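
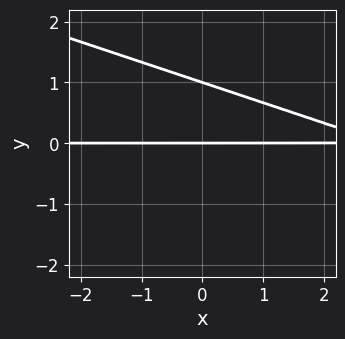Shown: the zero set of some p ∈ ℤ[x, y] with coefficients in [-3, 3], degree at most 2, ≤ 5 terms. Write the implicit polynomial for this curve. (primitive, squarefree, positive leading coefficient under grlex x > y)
First, the degree is 2 — the shape is more complex than any degree-1 curve.
Then, against the integer gridlines: the y-axis gridline crossings are at y ∈ {0, 1}; the visible x-axis segment lies entirely on the curve.
Finally, solving for integer coefficients yields p as stated.

x*y + 3*y^2 - 3*y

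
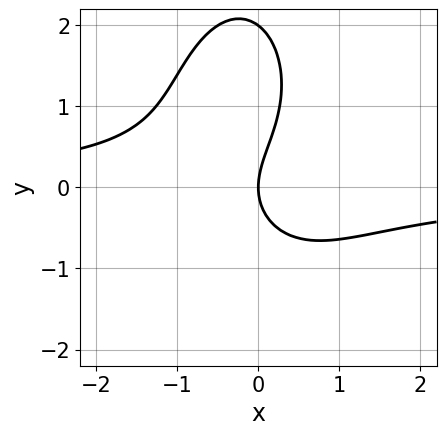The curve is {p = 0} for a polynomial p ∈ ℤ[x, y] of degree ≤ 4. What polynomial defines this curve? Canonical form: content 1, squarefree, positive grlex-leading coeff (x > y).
1. The degree is 3 — the shape is more complex than any degree-2 curve.
2. Reading off the gridlines: the y-axis gridline crossings are at y ∈ {0, 2}; it crosses the x-axis at the gridline x = 0.
3. Putting this together gives p.

3*x^2*y + y^3 - 2*y^2 + 3*x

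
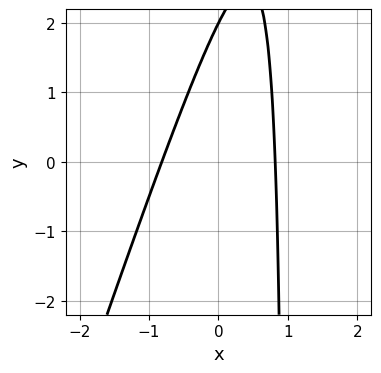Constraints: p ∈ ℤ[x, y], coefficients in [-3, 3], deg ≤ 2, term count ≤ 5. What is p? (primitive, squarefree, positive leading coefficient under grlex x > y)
3*x^2 - x*y + y - 2

Degree: a generic line meets the curve in up to 2 points, so deg p = 2.
From the visible intercepts: one y-axis crossing is at y = 2.
Putting this together gives p.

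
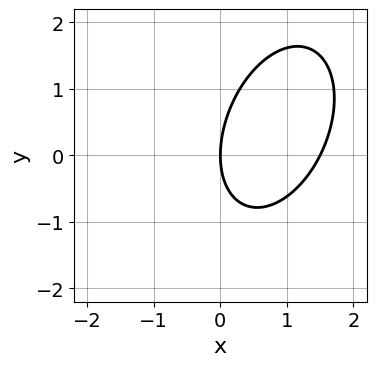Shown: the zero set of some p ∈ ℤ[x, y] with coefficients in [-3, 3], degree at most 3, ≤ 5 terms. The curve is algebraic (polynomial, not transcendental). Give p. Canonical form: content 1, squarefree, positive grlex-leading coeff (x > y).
2*x^2 - x*y + y^2 - 3*x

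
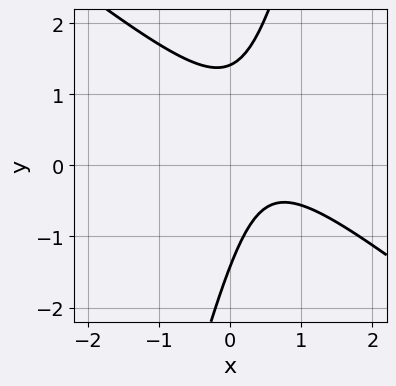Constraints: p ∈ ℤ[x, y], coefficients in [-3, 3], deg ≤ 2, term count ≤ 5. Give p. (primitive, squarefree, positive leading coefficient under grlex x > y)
3*x^2 + 3*x*y - y^2 - 3*x + 2

1. The degree is 2 — a generic line meets the curve in up to 2 points.
2. Observable constraints: no x-intercept at any integer in the box.
3. Solving for integer coefficients yields p as stated.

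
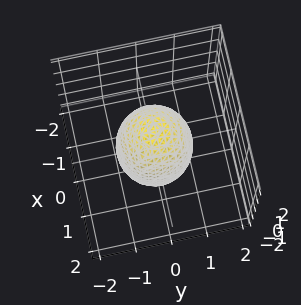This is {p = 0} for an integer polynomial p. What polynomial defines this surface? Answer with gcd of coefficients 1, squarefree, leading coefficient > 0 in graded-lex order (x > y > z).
Degree: a closed, bounded, convex surface; a quadric, so deg p = 2.
Symmetries: it's symmetric under z → −z, forcing even powers of z; the z-axis is an axis of rotation, so x and y enter only as x² + y².
Reading off the gridlines: the y-axis gridline crossings are at y ∈ {-1, 1}; the x-axis gridline crossings are at x ∈ {-1, 1}; a circular section at z = 0 has radius exactly 1.
These observations pin down the coefficients.

3*x^2 + 3*y^2 + z^2 - 3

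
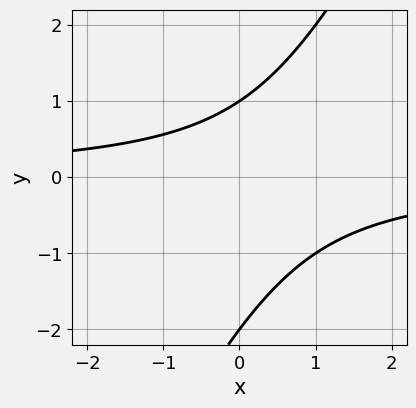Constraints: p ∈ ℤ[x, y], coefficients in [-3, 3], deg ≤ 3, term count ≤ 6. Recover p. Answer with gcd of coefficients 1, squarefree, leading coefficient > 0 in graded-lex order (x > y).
2*x*y - y^2 - y + 2

1. deg p = 2. A generic line meets the curve in up to 2 points.
2. From the visible intercepts: the y-axis gridline crossings are at y ∈ {-2, 1}; it misses every integer gridline on the x-axis.
3. Putting this together gives p.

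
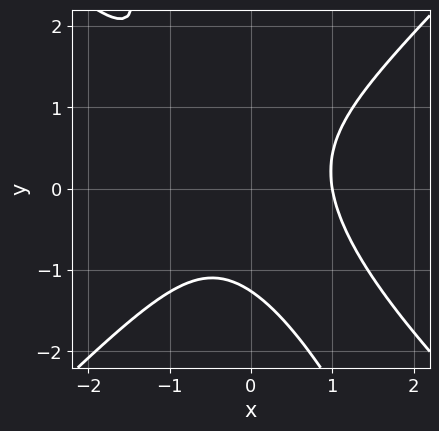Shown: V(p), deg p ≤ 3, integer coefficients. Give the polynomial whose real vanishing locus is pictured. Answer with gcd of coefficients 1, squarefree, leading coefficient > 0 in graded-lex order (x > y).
2*x^3 + x^2*y - 2*x*y^2 - y^3 - 2

Degree: a generic line meets the curve in up to 3 points, so deg p = 3.
From the axis intercepts and sections: it meets the x-axis at x = 1 (among the integer gridlines).
Solving for integer coefficients yields p as stated.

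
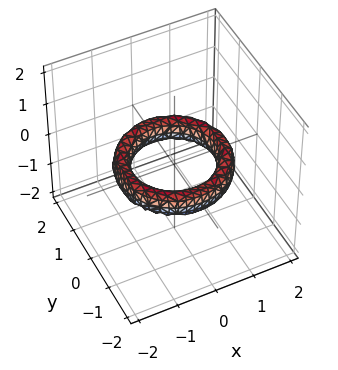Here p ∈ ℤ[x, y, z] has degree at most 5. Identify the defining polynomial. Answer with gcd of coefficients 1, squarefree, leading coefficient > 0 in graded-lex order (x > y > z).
x^4 + 2*x^2*y^2 + y^4 - 3*x^2 - 3*y^2 + 2*z^2 + 2

The degree is 4 — a generic line meets the surface in up to 4 points.
Symmetries: every cross-section ⟂ z is a circle, so x, y appear only via x² + y².
From the visible intercepts: the surface avoids every integer z-axis point in the box; the x-axis gridline crossings are at x ∈ {-1, 1}; the y-axis gridline crossings are at y ∈ {-1, 1}.
Solving for integer coefficients yields p as stated.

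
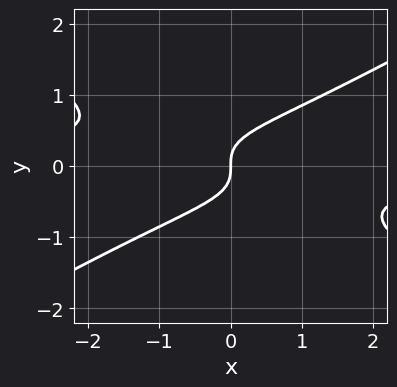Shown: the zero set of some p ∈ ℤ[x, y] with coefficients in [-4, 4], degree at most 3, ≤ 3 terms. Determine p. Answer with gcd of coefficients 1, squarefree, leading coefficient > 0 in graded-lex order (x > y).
x^2*y - 3*y^3 + x

1. The degree is 3 — no degree-2 curve has this shape.
2. From the visible intercepts: one y-axis crossing is at y = 0; it crosses the x-axis at the gridline x = 0.
3. Solving for integer coefficients yields p as stated.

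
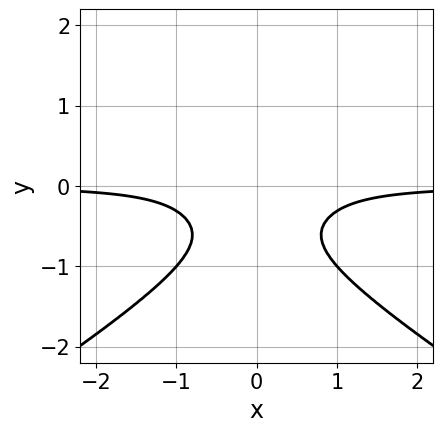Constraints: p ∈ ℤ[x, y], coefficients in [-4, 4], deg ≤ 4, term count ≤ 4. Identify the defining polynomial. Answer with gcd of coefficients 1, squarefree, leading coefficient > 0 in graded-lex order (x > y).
First, deg p = 4. A generic line meets the curve in up to 4 points.
Then, symmetries: it's symmetric under x → −x, forcing even powers of x.
Then, from the visible intercepts: no x-intercept at any integer in the box; it misses every integer gridline on the y-axis.
Finally, together with the visible shape, these determine p as stated.

x^2*y^2 - 3*y^4 - 3*x^2*y - 1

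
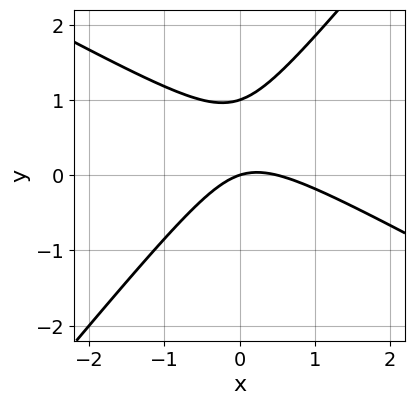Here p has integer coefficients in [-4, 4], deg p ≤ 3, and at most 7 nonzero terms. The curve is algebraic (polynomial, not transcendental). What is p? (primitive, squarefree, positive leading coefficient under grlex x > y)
2*x^2 + 2*x*y - 3*y^2 - x + 3*y

1. Degree: no degree-1 curve has this shape, so deg p = 2.
2. From the axis intercepts and sections: it meets the x-axis at x = 0 (among the integer gridlines); the y-axis gridline crossings are at y ∈ {0, 1}.
3. Solving for integer coefficients yields p as stated.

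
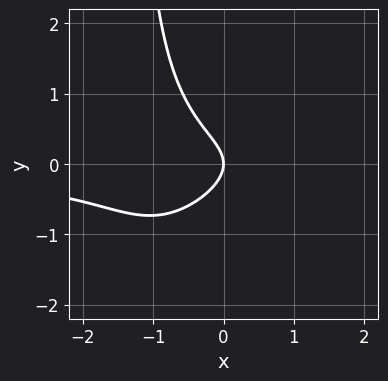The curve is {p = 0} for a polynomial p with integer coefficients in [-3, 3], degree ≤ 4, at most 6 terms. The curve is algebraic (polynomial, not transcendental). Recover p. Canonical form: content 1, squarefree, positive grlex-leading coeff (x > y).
2*x^2*y - 2*x*y^2 - 3*y^2 - 2*x

First, deg p = 3. A generic line meets the curve in up to 3 points.
Next, reading off the gridlines: one x-axis crossing is at x = 0; it meets the y-axis at y = 0 (among the integer gridlines).
Finally, assembling these constraints gives the stated polynomial.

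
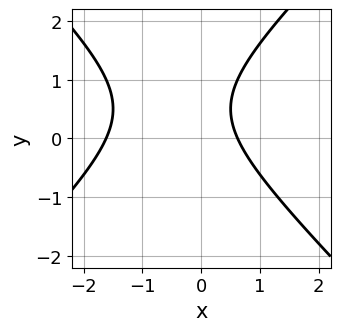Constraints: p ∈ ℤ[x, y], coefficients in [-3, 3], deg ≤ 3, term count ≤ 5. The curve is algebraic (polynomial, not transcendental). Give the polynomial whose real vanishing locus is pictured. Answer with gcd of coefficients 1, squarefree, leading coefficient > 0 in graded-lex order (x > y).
x^2 - y^2 + x + y - 1

1. deg p = 2.
2. Against the integer gridlines: no y-intercept at any integer in the box.
3. Putting this together gives p.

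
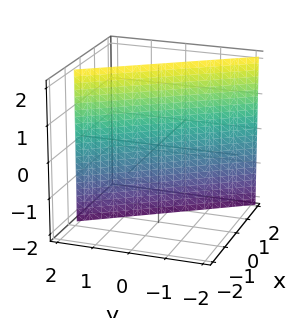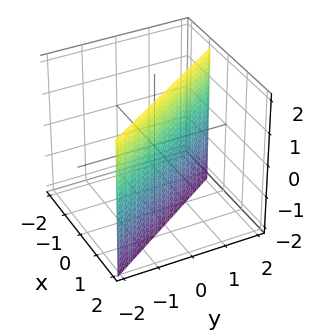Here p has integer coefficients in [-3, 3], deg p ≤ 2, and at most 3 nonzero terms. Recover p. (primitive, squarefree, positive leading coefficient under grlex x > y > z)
3*x + 2*y - 2

1. deg p = 1.
2. From the visible intercepts: the surface avoids every integer z-axis point in the box; it meets the y-axis at y = 1 (among the integer gridlines).
3. Matching integer coefficients to the picture gives p.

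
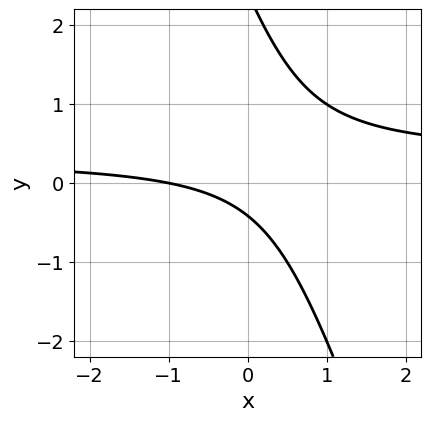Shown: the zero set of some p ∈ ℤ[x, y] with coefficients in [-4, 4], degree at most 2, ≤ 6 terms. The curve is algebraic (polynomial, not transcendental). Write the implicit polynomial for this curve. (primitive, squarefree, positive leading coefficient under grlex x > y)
1. The degree is 2 — the shape is more complex than any degree-1 curve.
2. From the visible intercepts: it crosses the x-axis at the gridline x = -1.
3. Assembling these constraints gives the stated polynomial.

3*x*y + y^2 - x - 2*y - 1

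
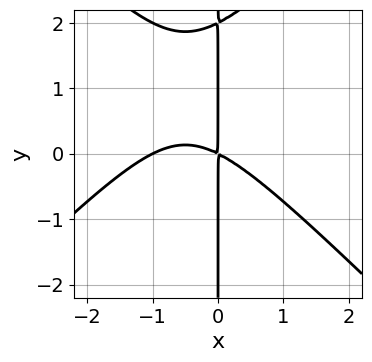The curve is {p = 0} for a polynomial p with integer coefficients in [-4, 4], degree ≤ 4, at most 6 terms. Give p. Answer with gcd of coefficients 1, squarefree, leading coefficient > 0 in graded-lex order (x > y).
x^3 - x*y^2 + x^2 + 2*x*y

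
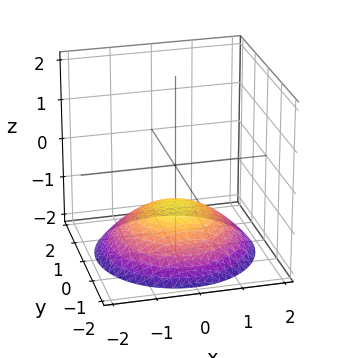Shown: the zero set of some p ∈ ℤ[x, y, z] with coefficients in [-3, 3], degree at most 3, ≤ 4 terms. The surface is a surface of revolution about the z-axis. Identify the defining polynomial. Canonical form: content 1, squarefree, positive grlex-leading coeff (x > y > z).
x^2 + y^2 + 3*z + 3

1. deg p = 2. No degree-1 surface has this shape.
2. By symmetry, every cross-section ⟂ z is a circle, so x, y appear only via x² + y².
3. Reading off the gridlines: it misses every integer gridline on the y-axis; it crosses the z-axis at the gridline z = -1; a circular section at z = -2 has radius between 1 and 2.
4. Solving for integer coefficients yields p as stated.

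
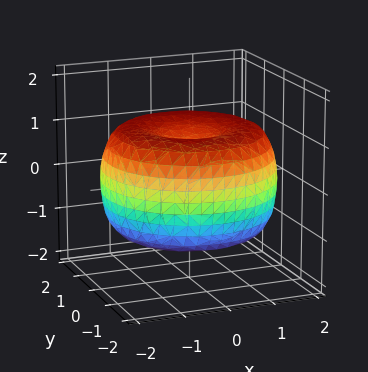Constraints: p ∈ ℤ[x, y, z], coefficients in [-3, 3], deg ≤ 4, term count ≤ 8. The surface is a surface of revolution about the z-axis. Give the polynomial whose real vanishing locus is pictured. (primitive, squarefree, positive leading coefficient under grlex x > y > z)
x^4 + 2*x^2*y^2 + y^4 - 3*x^2 - 3*y^2 + 3*z^2 - 2

(a) The degree is 4 — a generic line meets the surface in up to 4 points.
(b) Symmetries: every cross-section ⟂ z is a circle, so x, y appear only via x² + y².
(c) From the visible intercepts: a circular section at z = 1 has radius between 0 and 1.
(d) Putting this together gives p.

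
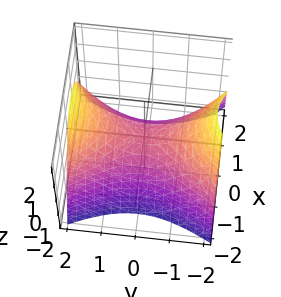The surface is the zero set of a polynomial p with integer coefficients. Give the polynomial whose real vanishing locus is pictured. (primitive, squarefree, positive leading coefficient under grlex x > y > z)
2*x^2 - y^2 + 2*z

1. deg p = 2. A hyperbolic paraboloid; a quadric.
2. Symmetries: it's symmetric under x → −x, forcing even powers of x; it's symmetric under y → −y, forcing even powers of y.
3. Observable constraints: it meets the y-axis at y = 0 (among the integer gridlines); it crosses the x-axis at the gridline x = 0; one z-axis crossing is at z = 0.
4. Fitting integer coefficients to these (and the overall shape) gives p.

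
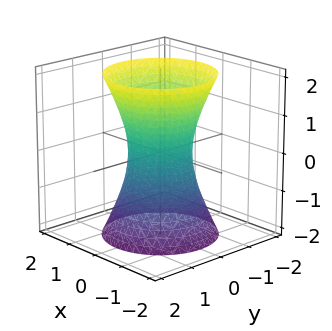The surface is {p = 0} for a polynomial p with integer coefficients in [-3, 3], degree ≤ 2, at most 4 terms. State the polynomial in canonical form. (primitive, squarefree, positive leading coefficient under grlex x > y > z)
1. The degree is 2 — the shape is more complex than any degree-1 surface.
2. Symmetry: every cross-section ⟂ z is a circle, so x, y appear only via x² + y².
3. Observable constraints: no z-intercept at any integer in the box; a circular section at z = 1 has radius exactly 1.
4. Fitting integer coefficients to these (and the overall shape) gives p.

3*x^2 + 3*y^2 - z^2 - 2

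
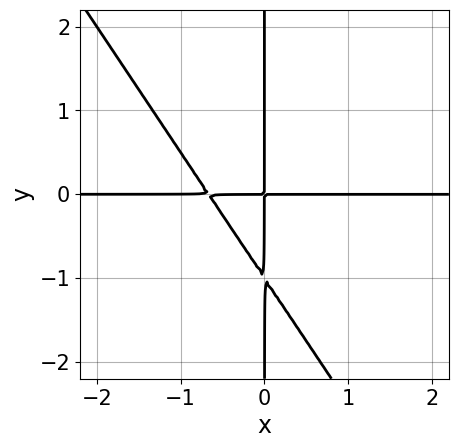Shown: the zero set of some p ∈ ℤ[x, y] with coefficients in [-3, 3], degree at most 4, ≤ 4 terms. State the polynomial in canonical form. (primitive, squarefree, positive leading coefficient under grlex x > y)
3*x^2*y + 2*x*y^2 + 2*x*y

1. Degree: a generic line meets the curve in up to 3 points, so deg p = 3.
2. Reading off the gridlines: the visible x-axis segment lies entirely on the curve; every point of the y-axis in the box is on the curve.
3. Together with the visible shape, these determine p as stated.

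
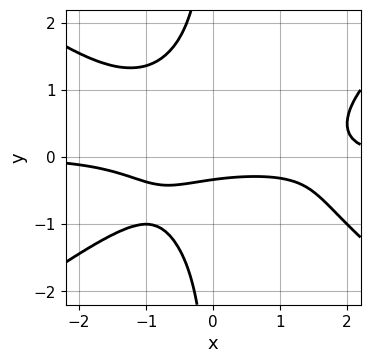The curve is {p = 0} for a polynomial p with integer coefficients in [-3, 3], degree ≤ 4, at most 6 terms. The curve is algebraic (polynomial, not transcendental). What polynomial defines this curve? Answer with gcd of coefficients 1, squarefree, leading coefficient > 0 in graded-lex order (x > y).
First, deg p = 4.
Next, from the visible intercepts: no x-intercept at any integer in the box.
Finally, these observations pin down the coefficients.

x^3*y - 2*x*y^3 - x*y - 3*y - 1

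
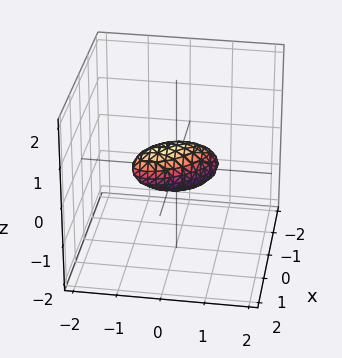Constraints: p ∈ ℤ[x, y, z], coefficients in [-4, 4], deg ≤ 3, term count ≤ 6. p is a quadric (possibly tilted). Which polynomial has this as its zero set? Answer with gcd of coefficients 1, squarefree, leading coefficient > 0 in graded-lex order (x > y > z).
3*x^2 + 3*x*y + 2*y^2 + y*z + 3*z^2 - 1

1. deg p = 2. A generic line meets the surface in up to 2 points.
2. The integer polynomial consistent with all of this is the stated p.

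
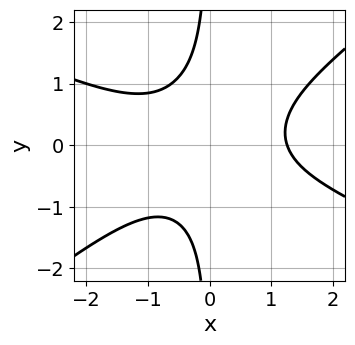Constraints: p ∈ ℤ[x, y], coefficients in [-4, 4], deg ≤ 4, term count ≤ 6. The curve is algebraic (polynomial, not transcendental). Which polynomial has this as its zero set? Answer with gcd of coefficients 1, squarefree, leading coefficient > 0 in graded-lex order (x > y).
Degree: the shape is more complex than any degree-2 curve, so deg p = 3.
Against the integer gridlines: it misses every integer gridline on the y-axis.
Solving for integer coefficients yields p as stated.

x^3 + x^2*y - 3*x*y^2 - 2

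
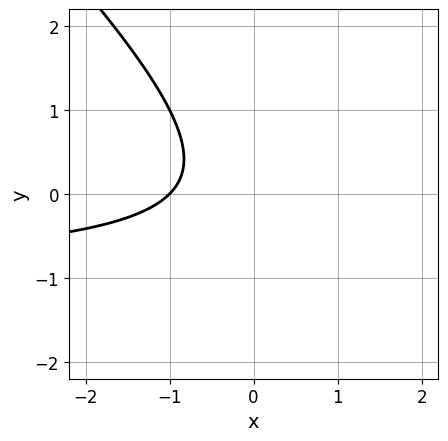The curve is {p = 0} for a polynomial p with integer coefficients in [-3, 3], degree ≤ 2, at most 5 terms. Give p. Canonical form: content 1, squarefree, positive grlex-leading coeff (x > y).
First, degree: the shape is more complex than any degree-1 curve, so deg p = 2.
Next, observable constraints: it misses every integer gridline on the y-axis; it crosses the x-axis at the gridline x = -1.
Finally, putting this together gives p.

x*y + y^2 + x + 1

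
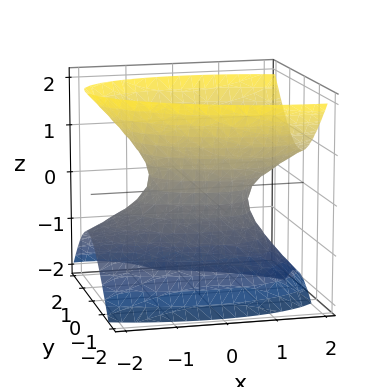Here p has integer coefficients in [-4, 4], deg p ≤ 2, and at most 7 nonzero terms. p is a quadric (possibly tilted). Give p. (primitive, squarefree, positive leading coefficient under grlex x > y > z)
The degree is 2 — the shape is more complex than any degree-1 surface.
Against the integer gridlines: the surface avoids every integer z-axis point in the box; the x-axis gridline crossings are at x ∈ {-1, 1}.
Matching integer coefficients to the picture gives p.

x^2 + x*y - x*z + 3*y^2 - 2*z^2 - 1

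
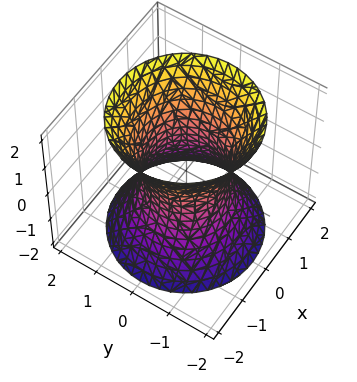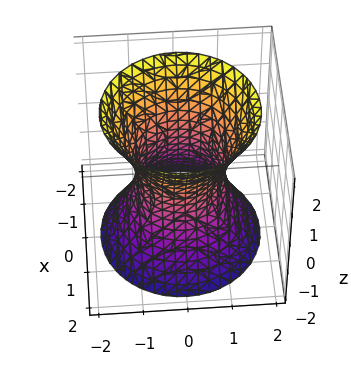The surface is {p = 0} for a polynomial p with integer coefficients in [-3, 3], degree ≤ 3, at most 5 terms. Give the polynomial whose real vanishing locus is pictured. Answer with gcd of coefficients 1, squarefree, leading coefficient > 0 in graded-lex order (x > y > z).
2*x^2 + 2*y^2 - z^2 - 2

(a) Degree: no degree-1 surface has this shape, so deg p = 2.
(b) Symmetries: every cross-section ⟂ z is a circle, so x, y appear only via x² + y².
(c) Against the integer gridlines: it misses every integer gridline on the z-axis; among the integer gridlines, it crosses the y-axis at y ∈ {-1, 1}; among the integer gridlines, it crosses the x-axis at x ∈ {-1, 1}.
(d) Fitting integer coefficients to these (and the overall shape) gives p.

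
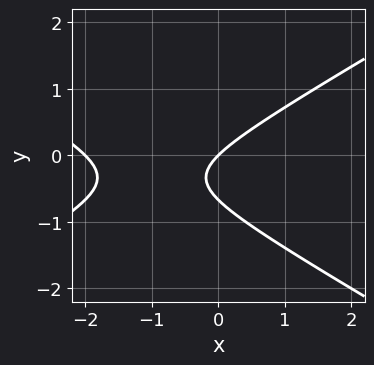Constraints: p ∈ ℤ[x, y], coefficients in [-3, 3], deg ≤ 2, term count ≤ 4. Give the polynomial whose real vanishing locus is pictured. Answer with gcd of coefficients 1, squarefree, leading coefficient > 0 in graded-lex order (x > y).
x^2 - 3*y^2 + 2*x - 2*y

1. Degree: the shape is more complex than any degree-1 curve, so deg p = 2.
2. Checking where it meets the axes: it meets the y-axis at y = 0 (among the integer gridlines); among the integer gridlines, it crosses the x-axis at x ∈ {-2, 0}.
3. Putting this together gives p.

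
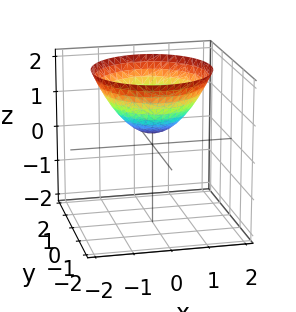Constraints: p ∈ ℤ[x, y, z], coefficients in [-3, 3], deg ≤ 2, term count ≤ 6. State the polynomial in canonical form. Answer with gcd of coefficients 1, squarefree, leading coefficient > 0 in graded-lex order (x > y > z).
2*x^2 + 2*y^2 - 3*z + 1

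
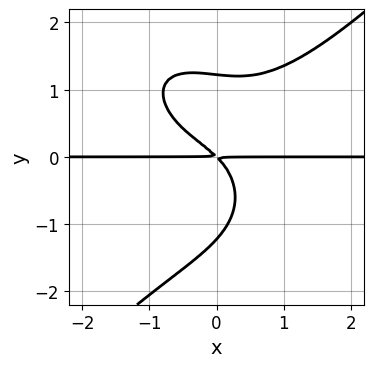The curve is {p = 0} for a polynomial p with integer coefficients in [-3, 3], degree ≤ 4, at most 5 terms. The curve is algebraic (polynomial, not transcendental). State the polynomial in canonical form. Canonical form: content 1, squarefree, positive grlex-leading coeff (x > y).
2*x^3*y - 2*y^4 - 3*x*y^2 + 3*x*y + 3*y^2

(a) Degree: a generic line meets the curve in up to 4 points, so deg p = 4.
(b) Against the integer gridlines: the visible x-axis segment lies entirely on the curve.
(c) Together with the visible shape, these determine p as stated.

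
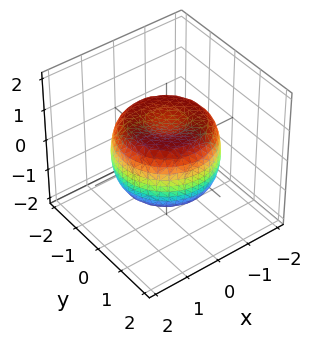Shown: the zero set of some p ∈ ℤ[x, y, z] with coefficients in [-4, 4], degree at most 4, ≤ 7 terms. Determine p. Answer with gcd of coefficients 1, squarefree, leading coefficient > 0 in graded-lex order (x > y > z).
2*x^4 + 4*x^2*y^2 + 2*y^4 - 3*x^2 - 3*y^2 + 3*z^2 - 2

First, degree: no degree-3 surface has this shape, so deg p = 4.
Then, symmetries: rotational symmetry about the z-axis ⇒ p depends on x, y only through x² + y².
Then, observable constraints: a circular section at z = -1 has radius between 0 and 1.
Finally, putting this together gives p.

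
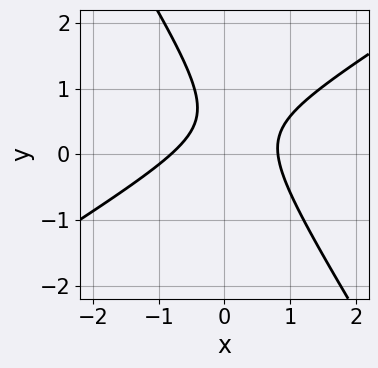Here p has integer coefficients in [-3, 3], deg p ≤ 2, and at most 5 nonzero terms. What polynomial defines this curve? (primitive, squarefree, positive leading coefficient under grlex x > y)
3*x^2 - 3*x*y - 3*y^2 + 3*y - 2

1. deg p = 2.
2. From the visible intercepts: no y-intercept at any integer in the box.
3. Putting this together gives p.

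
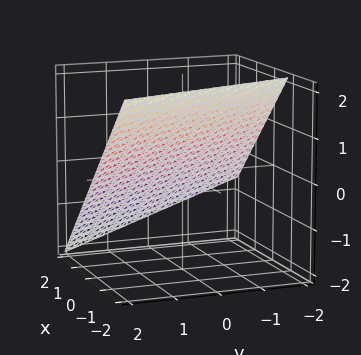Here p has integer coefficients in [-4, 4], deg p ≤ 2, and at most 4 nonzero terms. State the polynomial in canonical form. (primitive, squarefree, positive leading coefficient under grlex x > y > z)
3*x + y + 3*z - 2

(a) The degree is 1 — the surface is flat (a plane).
(b) From the visible intercepts: it meets the y-axis at y = 2 (among the integer gridlines).
(c) These observations pin down the coefficients.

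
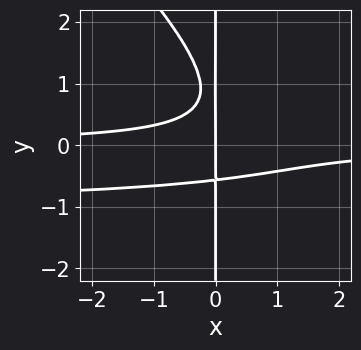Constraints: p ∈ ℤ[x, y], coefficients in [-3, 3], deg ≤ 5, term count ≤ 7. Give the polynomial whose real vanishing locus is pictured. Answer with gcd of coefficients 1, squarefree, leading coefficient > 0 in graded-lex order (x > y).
2*x^2*y^2 + 2*x*y^3 + 2*x^2*y - 2*x*y^2 + x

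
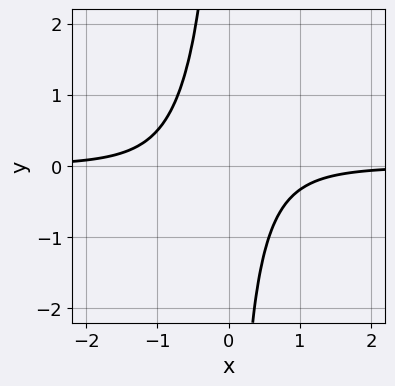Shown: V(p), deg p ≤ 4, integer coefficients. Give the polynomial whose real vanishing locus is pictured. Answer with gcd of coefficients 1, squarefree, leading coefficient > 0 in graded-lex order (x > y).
(a) deg p = 4.
(b) Observable constraints: the curve avoids every integer y-axis point in the box; no x-intercept at any integer in the box.
(c) Assembling these constraints gives the stated polynomial.

3*x^3*y + x^2*y + 2*x*y + 2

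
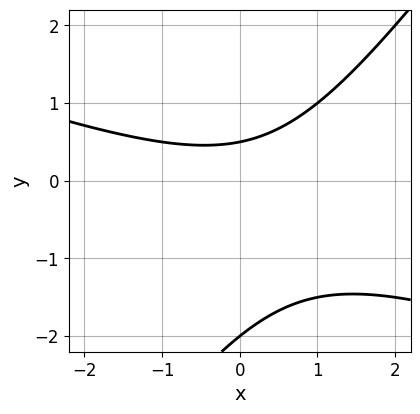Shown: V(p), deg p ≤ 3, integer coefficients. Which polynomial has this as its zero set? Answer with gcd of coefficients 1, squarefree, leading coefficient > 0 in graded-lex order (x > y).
x^2 + 2*x*y - 2*y^2 - 3*y + 2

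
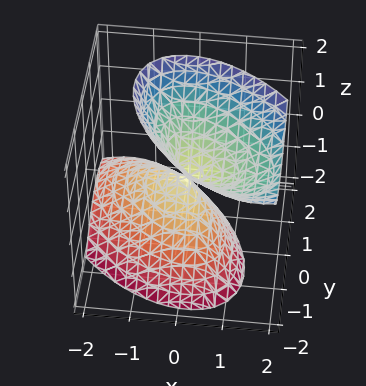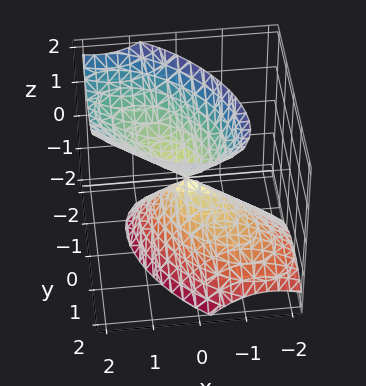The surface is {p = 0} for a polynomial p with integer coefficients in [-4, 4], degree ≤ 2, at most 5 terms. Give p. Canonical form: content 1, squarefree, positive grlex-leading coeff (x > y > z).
The picture has 2 separate pieces. They look like related sheets of one shape, so recover p as a whole.
Degree: no degree-1 surface has this shape, so deg p = 2.
Checking where it meets the axes: it crosses the x-axis at the gridline x = 0; one y-axis crossing is at y = 0; one z-axis crossing is at z = 0.
Solving for integer coefficients yields p as stated.

3*x^2 + 3*x*y - 2*x*z + 3*y^2 - 2*z^2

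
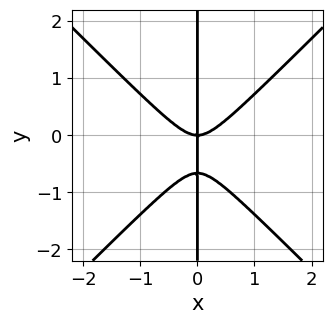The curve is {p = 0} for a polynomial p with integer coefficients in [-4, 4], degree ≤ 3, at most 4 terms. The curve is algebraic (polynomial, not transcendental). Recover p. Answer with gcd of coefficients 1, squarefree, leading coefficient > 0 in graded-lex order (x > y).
First, degree: the shape is more complex than any degree-2 curve, so deg p = 3.
Next, observable constraints: the visible y-axis segment lies entirely on the curve; one x-axis crossing is at x = 0.
Finally, assembling these constraints gives the stated polynomial.

3*x^3 - 3*x*y^2 - 2*x*y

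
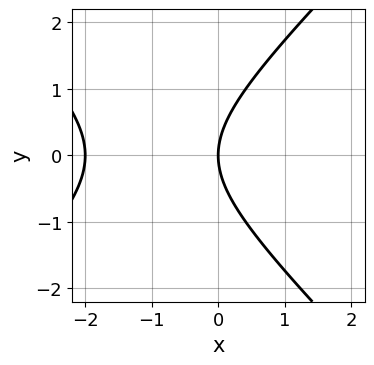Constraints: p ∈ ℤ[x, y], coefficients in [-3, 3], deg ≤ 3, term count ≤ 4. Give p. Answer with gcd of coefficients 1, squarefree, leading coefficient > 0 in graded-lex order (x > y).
x^2 - y^2 + 2*x

Degree: the shape is more complex than any degree-1 curve, so deg p = 2.
Symmetries: it's symmetric under y → −y, forcing even powers of y.
Against the integer gridlines: the x-axis gridline crossings are at x ∈ {-2, 0}; one y-axis crossing is at y = 0.
Solving for integer coefficients yields p as stated.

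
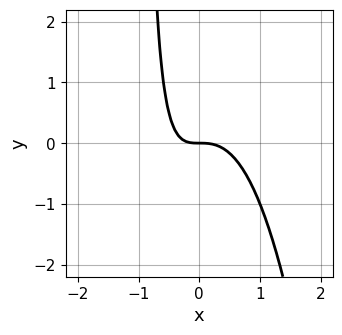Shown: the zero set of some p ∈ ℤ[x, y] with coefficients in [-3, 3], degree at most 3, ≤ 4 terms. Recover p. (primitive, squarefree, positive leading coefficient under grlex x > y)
2*x^3 + x*y + y

(a) Degree: the shape is more complex than any degree-2 curve, so deg p = 3.
(b) From the visible intercepts: it crosses the x-axis at the gridline x = 0; it meets the y-axis at y = 0 (among the integer gridlines).
(c) Together with the visible shape, these determine p as stated.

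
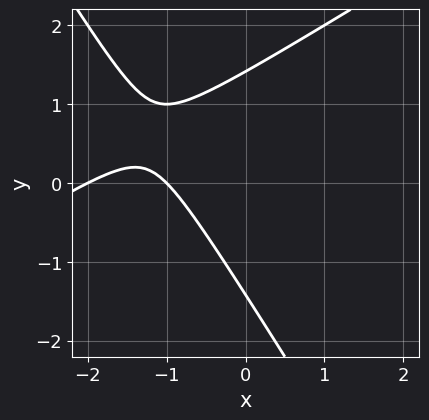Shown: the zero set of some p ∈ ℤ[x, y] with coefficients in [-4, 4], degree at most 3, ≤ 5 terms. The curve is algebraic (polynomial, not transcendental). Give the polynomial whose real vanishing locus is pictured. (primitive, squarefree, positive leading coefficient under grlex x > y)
x^2 - x*y - y^2 + 3*x + 2

(a) The degree is 2 — the shape is more complex than any degree-1 curve.
(b) Reading off the gridlines: among the integer gridlines, it crosses the x-axis at x ∈ {-2, -1}.
(c) Putting this together gives p.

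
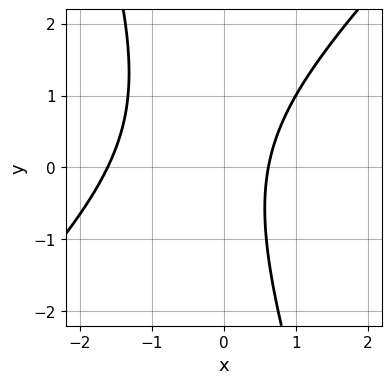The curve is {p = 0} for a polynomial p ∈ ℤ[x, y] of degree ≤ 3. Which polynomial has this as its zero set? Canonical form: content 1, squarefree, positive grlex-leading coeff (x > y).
3*x^2 - 2*x*y - y^2 + 3*x - 3

First, the degree is 2 — no degree-1 curve has this shape.
Then, checking where it meets the axes: it misses every integer gridline on the y-axis.
Finally, fitting integer coefficients to these (and the overall shape) gives p.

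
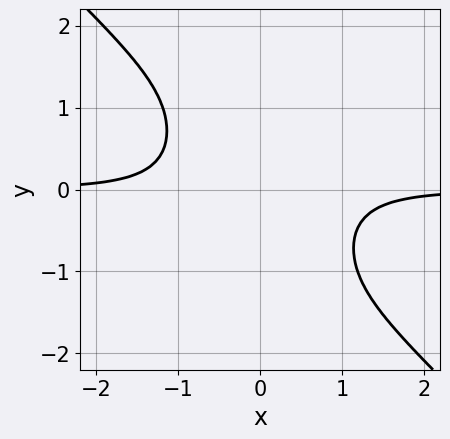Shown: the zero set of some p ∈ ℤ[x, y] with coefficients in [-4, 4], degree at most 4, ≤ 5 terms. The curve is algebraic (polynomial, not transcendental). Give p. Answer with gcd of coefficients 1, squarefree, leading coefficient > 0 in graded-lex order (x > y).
3*x^3*y + 3*x^2*y^2 + x*y + 2

First, degree: no degree-3 curve has this shape, so deg p = 4.
Next, checking where it meets the axes: no y-intercept at any integer in the box; it misses every integer gridline on the x-axis.
Finally, matching integer coefficients to the picture gives p.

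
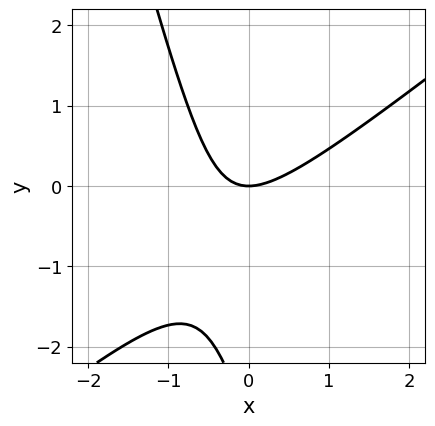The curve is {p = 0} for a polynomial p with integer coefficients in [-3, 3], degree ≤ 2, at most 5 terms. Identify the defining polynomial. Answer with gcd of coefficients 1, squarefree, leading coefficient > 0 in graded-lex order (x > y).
3*x^2 - 3*x*y - y^2 - 3*y

First, the degree is 2 — no degree-1 curve has this shape.
Then, from the visible intercepts: it crosses the y-axis at the gridline y = 0; one x-axis crossing is at x = 0.
Finally, matching integer coefficients to the picture gives p.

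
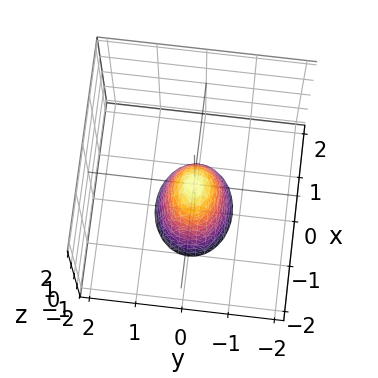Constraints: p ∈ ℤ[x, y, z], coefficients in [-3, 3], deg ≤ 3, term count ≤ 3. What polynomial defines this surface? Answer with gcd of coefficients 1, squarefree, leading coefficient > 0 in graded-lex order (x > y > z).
1. The degree is 2 — a paraboloid; a quadric.
2. Symmetries: it's symmetric under y → −y, forcing even powers of y; the x ↦ −x reflection is a symmetry, so x appears only in even powers.
3. From the axis intercepts and sections: it crosses the z-axis at the gridline z = 0; one y-axis crossing is at y = 0; it meets the x-axis at x = 0 (among the integer gridlines).
4. Assembling these constraints gives the stated polynomial.

2*x^2 + 3*y^2 + z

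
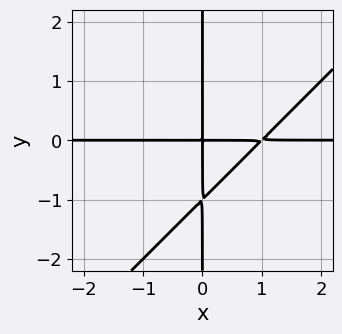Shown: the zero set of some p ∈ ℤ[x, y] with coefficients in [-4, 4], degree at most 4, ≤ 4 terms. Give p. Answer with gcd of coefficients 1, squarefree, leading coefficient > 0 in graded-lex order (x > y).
First, degree: the shape is more complex than any degree-2 curve, so deg p = 3.
Then, observable constraints: the visible x-axis segment lies entirely on the curve; the visible y-axis segment lies entirely on the curve.
Finally, assembling these constraints gives the stated polynomial.

x^2*y - x*y^2 - x*y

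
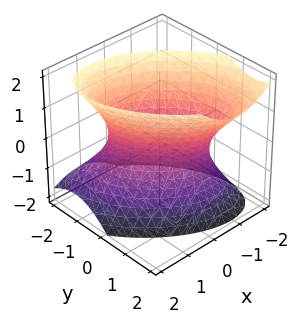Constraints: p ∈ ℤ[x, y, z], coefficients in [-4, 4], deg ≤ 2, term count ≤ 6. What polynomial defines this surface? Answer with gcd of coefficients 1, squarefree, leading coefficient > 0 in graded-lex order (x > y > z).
3*x^2 + 3*x*y + 3*y^2 - y*z - 2*z^2 - 3

The degree is 2 — the shape is more complex than any degree-1 surface.
From the visible intercepts: the x-axis gridline crossings are at x ∈ {-1, 1}; it misses every integer gridline on the z-axis; the y-axis gridline crossings are at y ∈ {-1, 1}.
The integer polynomial consistent with all of this is the stated p.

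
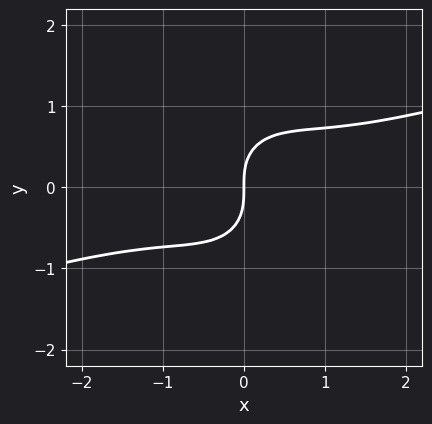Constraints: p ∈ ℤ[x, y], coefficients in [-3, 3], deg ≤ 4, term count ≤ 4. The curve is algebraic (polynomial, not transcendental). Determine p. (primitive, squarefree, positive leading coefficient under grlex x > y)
First, deg p = 3.
Next, checking where it meets the axes: it meets the y-axis at y = 0 (among the integer gridlines); it crosses the x-axis at the gridline x = 0.
Finally, solving for integer coefficients yields p as stated.

x^3 - 3*x^2*y - 2*y^3 + 2*x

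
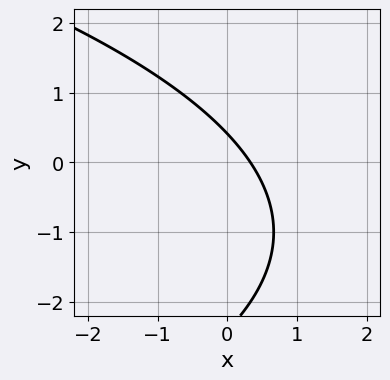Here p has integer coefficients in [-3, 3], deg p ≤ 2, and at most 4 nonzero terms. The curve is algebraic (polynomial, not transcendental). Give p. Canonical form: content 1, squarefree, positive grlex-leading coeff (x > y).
y^2 + 3*x + 2*y - 1

First, deg p = 2. No degree-1 curve has this shape.
Finally, matching integer coefficients to the picture gives p.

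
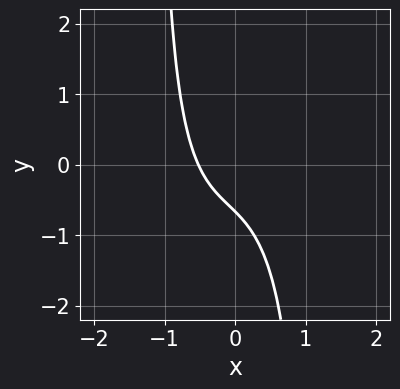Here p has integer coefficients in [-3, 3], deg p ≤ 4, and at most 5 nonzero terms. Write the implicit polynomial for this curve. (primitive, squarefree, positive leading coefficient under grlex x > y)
3*x^3 - 2*x^2*y + 3*x + 3*y + 2

deg p = 3. The shape is more complex than any degree-2 curve.
The integer polynomial consistent with all of this is the stated p.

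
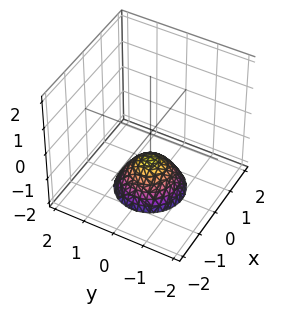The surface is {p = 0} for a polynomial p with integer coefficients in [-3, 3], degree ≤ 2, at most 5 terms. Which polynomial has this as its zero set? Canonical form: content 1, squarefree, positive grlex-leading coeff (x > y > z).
(a) The degree is 2 — the shape is more complex than any degree-1 surface.
(b) By symmetry, the z-axis is an axis of rotation, so x and y enter only as x² + y².
(c) From the axis intercepts and sections: it meets the z-axis at z = -1 (among the integer gridlines); no y-intercept at any integer in the box; no x-intercept at any integer in the box; a circular section at z = -2 has radius exactly 1.
(d) The integer polynomial consistent with all of this is the stated p.

x^2 + y^2 + z + 1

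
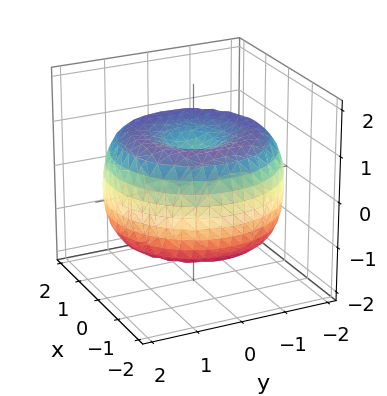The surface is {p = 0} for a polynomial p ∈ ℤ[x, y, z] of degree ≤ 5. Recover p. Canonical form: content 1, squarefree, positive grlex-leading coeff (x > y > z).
1. deg p = 4. The shape is more complex than any degree-3 surface.
2. Symmetry: every cross-section ⟂ z is a circle, so x, y appear only via x² + y².
3. From the axis intercepts and sections: a circular section at z = -1 has radius between 0 and 1.
4. Matching integer coefficients to the picture gives p.

x^4 + 2*x^2*y^2 + y^4 - 3*x^2 - 3*y^2 + 3*z^2 - 2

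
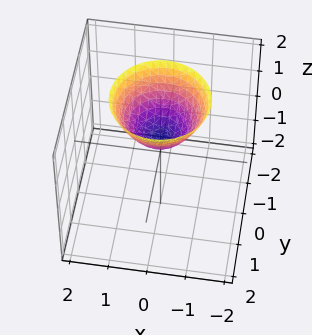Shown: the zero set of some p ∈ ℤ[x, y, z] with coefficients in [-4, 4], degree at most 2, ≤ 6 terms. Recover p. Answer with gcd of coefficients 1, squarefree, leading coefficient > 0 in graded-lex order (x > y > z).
(a) deg p = 2.
(b) Symmetries: the surface is invariant under rotation about z: p = q(x² + y², z).
(c) Reading off the gridlines: the surface avoids every integer x-axis point in the box; a circular section at z = 1 has radius between 0 and 1.
(d) These observations pin down the coefficients.

2*x^2 + 2*y^2 - 2*z + 1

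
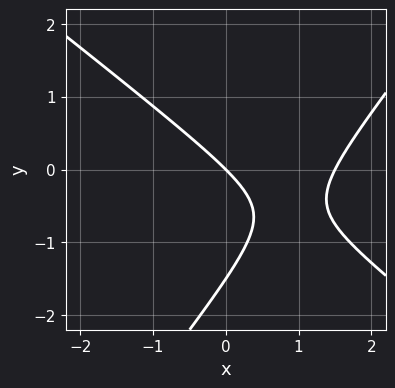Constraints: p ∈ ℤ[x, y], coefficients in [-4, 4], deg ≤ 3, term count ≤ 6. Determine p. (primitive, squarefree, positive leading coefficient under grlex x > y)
2*x^2 + x*y - 2*y^2 - 3*x - 3*y

(a) The degree is 2 — no degree-1 curve has this shape.
(b) Observable constraints: one y-axis crossing is at y = 0; it meets the x-axis at x = 0 (among the integer gridlines).
(c) Assembling these constraints gives the stated polynomial.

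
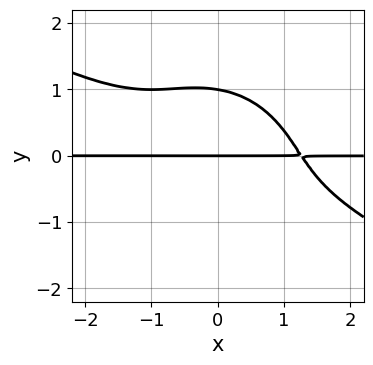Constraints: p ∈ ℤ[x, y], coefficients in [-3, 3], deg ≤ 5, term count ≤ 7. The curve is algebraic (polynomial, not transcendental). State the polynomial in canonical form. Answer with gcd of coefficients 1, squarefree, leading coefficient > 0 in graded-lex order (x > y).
x^3*y + 2*x^2*y^2 + x*y^3 + 2*y^4 - 2*y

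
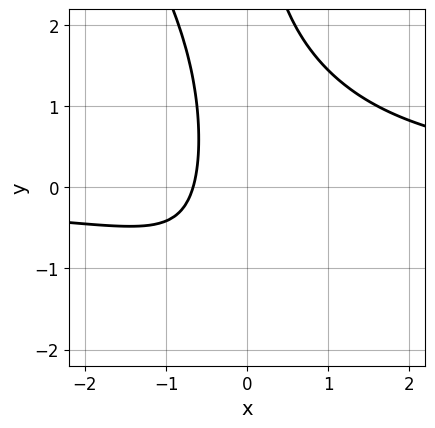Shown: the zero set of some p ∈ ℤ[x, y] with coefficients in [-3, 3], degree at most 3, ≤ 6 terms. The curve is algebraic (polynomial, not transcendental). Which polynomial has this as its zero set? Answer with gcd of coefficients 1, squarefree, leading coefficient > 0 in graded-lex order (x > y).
2*x^2*y + x*y^2 - 3*x - 2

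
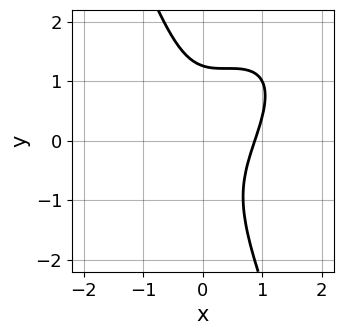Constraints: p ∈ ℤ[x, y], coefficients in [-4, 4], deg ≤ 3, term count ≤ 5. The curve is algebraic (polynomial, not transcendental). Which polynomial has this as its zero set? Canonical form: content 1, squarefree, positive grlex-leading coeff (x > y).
1. deg p = 3.
2. Matching integer coefficients to the picture gives p.

3*x^3 - 3*x^2*y + x*y^2 + y^3 - 2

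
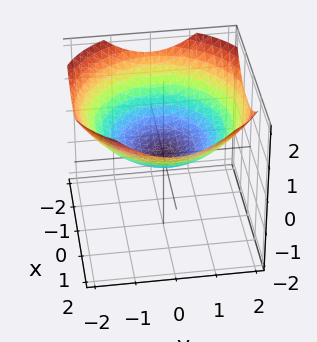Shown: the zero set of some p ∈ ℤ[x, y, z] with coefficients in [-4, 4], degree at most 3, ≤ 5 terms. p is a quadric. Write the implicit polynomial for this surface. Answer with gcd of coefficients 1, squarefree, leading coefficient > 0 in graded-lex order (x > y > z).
x^2 + y^2 - 3*z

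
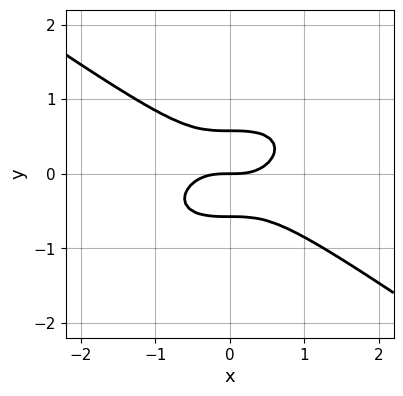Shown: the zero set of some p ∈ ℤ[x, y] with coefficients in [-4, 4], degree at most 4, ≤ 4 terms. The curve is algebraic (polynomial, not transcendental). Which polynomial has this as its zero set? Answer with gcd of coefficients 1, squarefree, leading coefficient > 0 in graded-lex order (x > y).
First, degree: no degree-2 curve has this shape, so deg p = 3.
Then, against the integer gridlines: it meets the y-axis at y = 0 (among the integer gridlines); one x-axis crossing is at x = 0.
Finally, assembling these constraints gives the stated polynomial.

x^3 + 3*y^3 - y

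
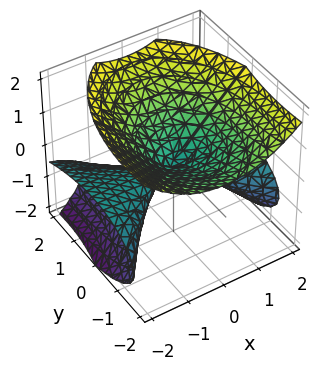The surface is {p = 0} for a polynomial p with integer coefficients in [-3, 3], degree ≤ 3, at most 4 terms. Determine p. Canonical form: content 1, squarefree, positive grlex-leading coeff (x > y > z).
1. I count 3 distinct pieces. They look like related sheets of one shape, so recover p as a whole.
2. The degree is 3 — the shape is more complex than any degree-2 surface.
3. Observable constraints: the visible x-axis segment lies entirely on the surface; it crosses the y-axis at the gridline y = 0; it meets the z-axis at z = 0 (among the integer gridlines).
4. Assembling these constraints gives the stated polynomial.

3*x^2*z - 3*z^3 + 2*y^2 + 3*y*z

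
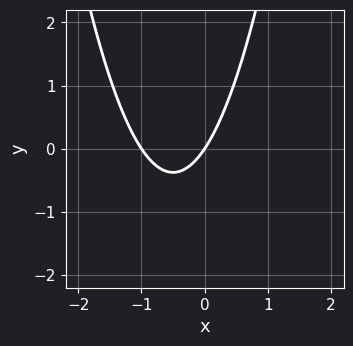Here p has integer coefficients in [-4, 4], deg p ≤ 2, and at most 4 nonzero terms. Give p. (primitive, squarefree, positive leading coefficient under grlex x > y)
deg p = 2. No degree-1 curve has this shape.
Observable constraints: one y-axis crossing is at y = 0; among the integer gridlines, it crosses the x-axis at x ∈ {-1, 0}.
Putting this together gives p.

3*x^2 + 3*x - 2*y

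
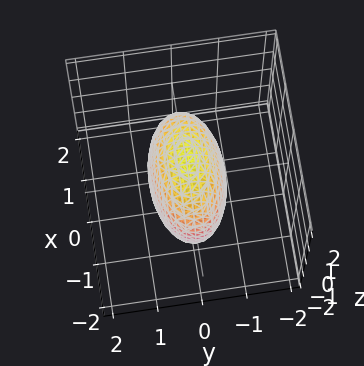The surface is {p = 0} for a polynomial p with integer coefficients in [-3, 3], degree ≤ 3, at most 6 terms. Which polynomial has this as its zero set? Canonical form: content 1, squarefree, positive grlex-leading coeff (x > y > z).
x^2 + 3*y^2 + z^2 - 2

First, the degree is 2 — a closed, bounded, convex surface; a quadric.
Next, symmetries: mirror symmetry y ↦ −y ⇒ only even powers of y; mirror symmetry z ↦ −z ⇒ only even powers of z; the x ↦ −x reflection is a symmetry, so x appears only in even powers.
Finally, putting this together gives p.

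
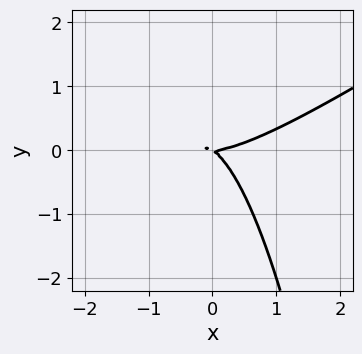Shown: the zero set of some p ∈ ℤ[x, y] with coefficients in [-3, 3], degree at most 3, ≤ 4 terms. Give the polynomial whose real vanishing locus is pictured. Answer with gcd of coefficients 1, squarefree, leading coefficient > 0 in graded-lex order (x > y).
2*x^3 - 3*x^2*y - 2*x*y - 3*y^2

(a) deg p = 3.
(b) From the visible intercepts: one x-axis crossing is at x = 0; it crosses the y-axis at the gridline y = 0.
(c) Fitting integer coefficients to these (and the overall shape) gives p.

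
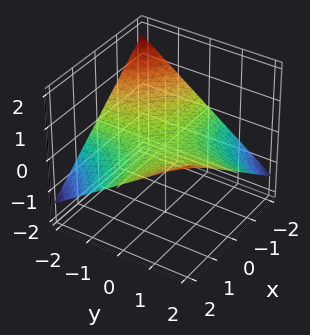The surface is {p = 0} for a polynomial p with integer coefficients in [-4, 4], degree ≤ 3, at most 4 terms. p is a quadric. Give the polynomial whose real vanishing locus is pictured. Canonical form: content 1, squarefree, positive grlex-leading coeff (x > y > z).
x*y - 3*z

Degree: a hyperbolic paraboloid; a quadric, so deg p = 2.
Checking where it meets the axes: it crosses the z-axis at the gridline z = 0; every point of the x-axis in the box is on the surface; the visible y-axis segment lies entirely on the surface.
Assembling these constraints gives the stated polynomial.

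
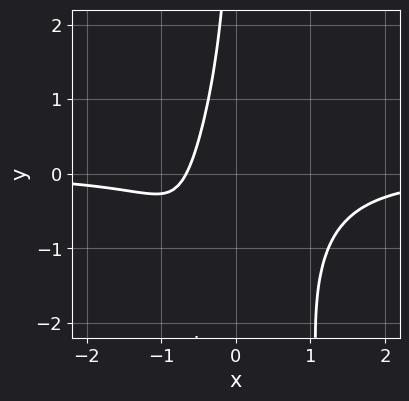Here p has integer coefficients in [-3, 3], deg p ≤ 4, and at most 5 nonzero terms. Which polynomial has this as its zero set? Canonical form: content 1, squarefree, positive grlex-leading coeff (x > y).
3*x^3*y + x*y^2 + x*y + 3*x + 2

(a) The degree is 4 — no degree-3 curve has this shape.
(b) Against the integer gridlines: it misses every integer gridline on the y-axis.
(c) Together with the visible shape, these determine p as stated.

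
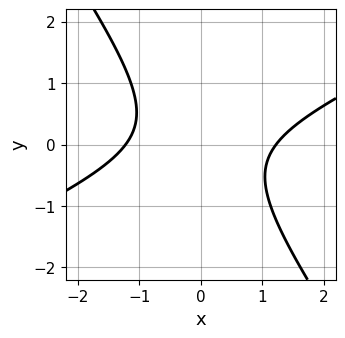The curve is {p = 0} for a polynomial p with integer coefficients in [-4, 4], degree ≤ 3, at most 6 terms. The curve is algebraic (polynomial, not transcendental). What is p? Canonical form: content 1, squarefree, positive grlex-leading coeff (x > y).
2*x^2 - 3*x*y - 3*y^2 - 3

First, degree: a generic line meets the curve in up to 2 points, so deg p = 2.
Then, observable constraints: no y-intercept at any integer in the box.
Finally, putting this together gives p.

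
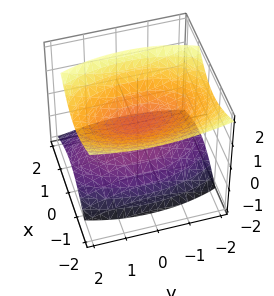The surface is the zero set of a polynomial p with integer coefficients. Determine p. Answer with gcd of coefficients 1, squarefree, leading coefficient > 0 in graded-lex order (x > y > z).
3*x^2 + 2*x*z + y^2 - 3*z^2 + 1

The picture has 2 separate pieces. Treating them together as one polynomial.
Degree: no degree-1 surface has this shape, so deg p = 2.
Checking where it meets the axes: the surface avoids every integer y-axis point in the box; no x-intercept at any integer in the box.
The integer polynomial consistent with all of this is the stated p.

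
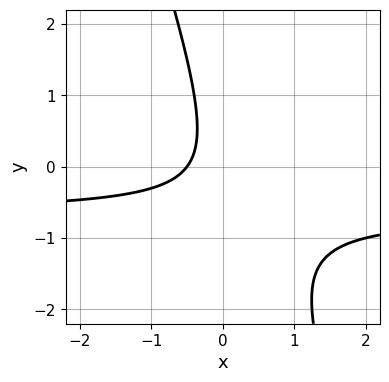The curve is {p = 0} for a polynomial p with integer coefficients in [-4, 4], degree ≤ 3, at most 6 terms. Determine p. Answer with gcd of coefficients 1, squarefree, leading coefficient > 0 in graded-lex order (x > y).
First, deg p = 2.
Then, against the integer gridlines: no y-intercept at any integer in the box.
Finally, assembling these constraints gives the stated polynomial.

3*x*y + y^2 + 2*x + 1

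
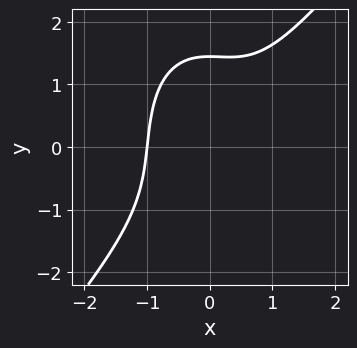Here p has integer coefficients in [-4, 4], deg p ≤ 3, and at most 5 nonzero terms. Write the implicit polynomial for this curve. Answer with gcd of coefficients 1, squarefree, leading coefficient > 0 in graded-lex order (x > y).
(a) Degree: a generic line meets the curve in up to 3 points, so deg p = 3.
(b) From the visible intercepts: it meets the x-axis at x = -1 (among the integer gridlines).
(c) The integer polynomial consistent with all of this is the stated p.

3*x^3 - x^2*y - y^3 + 3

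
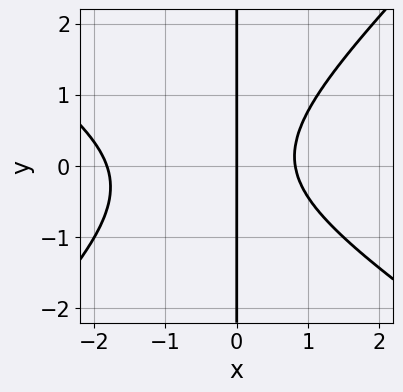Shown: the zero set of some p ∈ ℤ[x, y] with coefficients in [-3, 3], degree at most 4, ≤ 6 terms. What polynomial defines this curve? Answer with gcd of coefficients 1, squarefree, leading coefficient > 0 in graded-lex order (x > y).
1. Degree: no degree-2 curve has this shape, so deg p = 3.
2. Checking where it meets the axes: the visible y-axis segment lies entirely on the curve; one x-axis crossing is at x = 0.
3. Matching integer coefficients to the picture gives p.

2*x^3 + x^2*y - 3*x*y^2 + 2*x^2 - 3*x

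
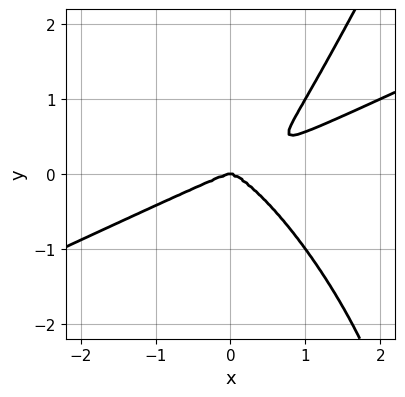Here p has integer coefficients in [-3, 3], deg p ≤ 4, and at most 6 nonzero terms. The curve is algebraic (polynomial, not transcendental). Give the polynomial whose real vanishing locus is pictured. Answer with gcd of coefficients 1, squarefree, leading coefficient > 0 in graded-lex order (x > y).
2*x^4 - 3*x^3*y - 3*x^2*y^2 + y^4 + 3*y^3

First, deg p = 4. The shape is more complex than any degree-3 curve.
Then, observable constraints: it crosses the x-axis at the gridline x = 0; it meets the y-axis at y = 0 (among the integer gridlines).
Finally, matching integer coefficients to the picture gives p.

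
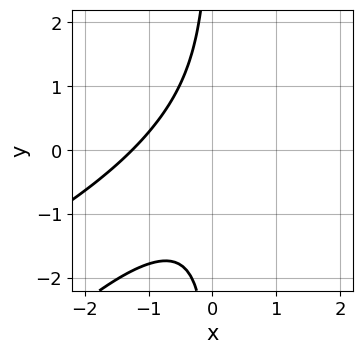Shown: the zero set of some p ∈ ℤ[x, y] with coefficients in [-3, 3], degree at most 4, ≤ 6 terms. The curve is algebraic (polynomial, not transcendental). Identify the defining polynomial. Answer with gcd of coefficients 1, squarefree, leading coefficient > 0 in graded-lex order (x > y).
(a) deg p = 3.
(b) From the visible intercepts: no y-intercept at any integer in the box.
(c) Assembling these constraints gives the stated polynomial.

x^3 - 3*x^2*y + 2*x*y^2 + 2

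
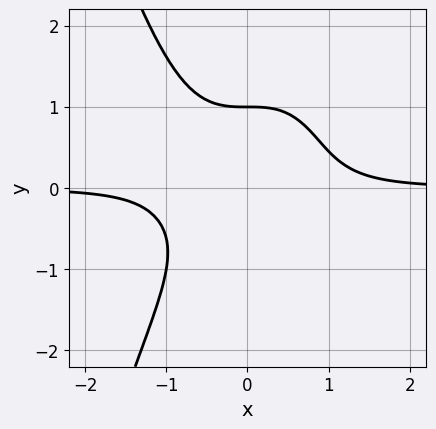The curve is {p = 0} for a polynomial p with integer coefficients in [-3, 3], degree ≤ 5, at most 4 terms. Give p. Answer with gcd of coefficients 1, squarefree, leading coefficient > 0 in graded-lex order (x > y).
2*x^3*y + y^3 - 1

First, degree: the shape is more complex than any degree-3 curve, so deg p = 4.
Then, reading off the gridlines: the curve avoids every integer x-axis point in the box; it crosses the y-axis at the gridline y = 1.
Finally, these observations pin down the coefficients.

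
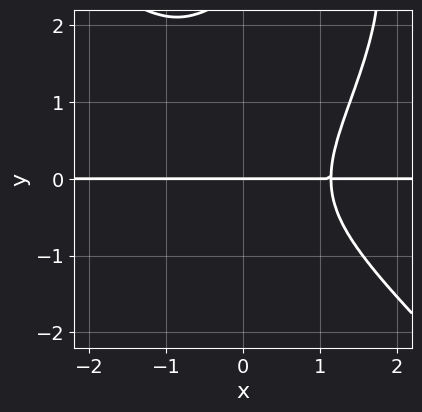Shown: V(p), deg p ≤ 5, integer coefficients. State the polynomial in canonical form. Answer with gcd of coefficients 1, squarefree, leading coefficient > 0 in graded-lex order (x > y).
2*x^3*y - x*y^3 + y^4 - 2*y^3 - 3*y

1. Degree: a generic line meets the curve in up to 4 points, so deg p = 4.
2. Checking where it meets the axes: it crosses the y-axis at the gridline y = 0; every point of the x-axis in the box is on the curve.
3. Together with the visible shape, these determine p as stated.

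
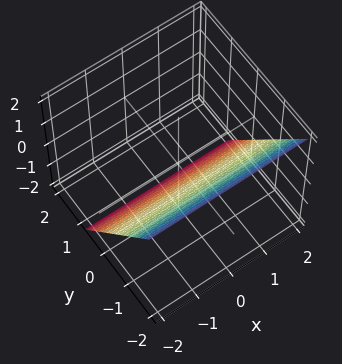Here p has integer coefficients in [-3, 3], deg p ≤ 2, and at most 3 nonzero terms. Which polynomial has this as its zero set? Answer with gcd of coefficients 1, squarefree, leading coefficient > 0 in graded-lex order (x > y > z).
3*y + 2*z + 2

(a) The degree is 1 — every cross-section is a straight line — this is a plane.
(b) Checking where it meets the axes: it misses every integer gridline on the x-axis; one z-axis crossing is at z = -1.
(c) Fitting integer coefficients to these (and the overall shape) gives p.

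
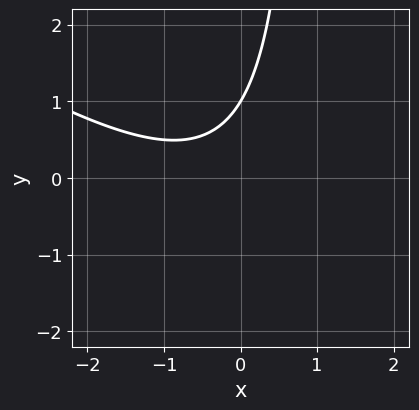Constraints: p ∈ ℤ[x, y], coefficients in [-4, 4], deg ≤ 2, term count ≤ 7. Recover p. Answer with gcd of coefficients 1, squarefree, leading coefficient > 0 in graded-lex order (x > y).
2*x^2 + 3*x*y + 2*x - 3*y + 3

Degree: the shape is more complex than any degree-1 curve, so deg p = 2.
Reading off the gridlines: the curve avoids every integer x-axis point in the box; one y-axis crossing is at y = 1.
Assembling these constraints gives the stated polynomial.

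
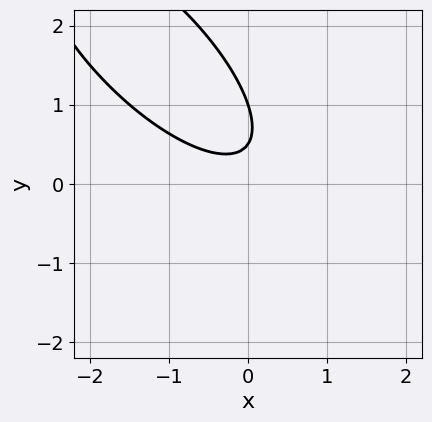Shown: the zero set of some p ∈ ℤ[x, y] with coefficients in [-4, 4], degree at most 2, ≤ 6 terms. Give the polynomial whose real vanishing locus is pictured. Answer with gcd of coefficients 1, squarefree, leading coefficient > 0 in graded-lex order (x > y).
1. deg p = 2. The shape is more complex than any degree-1 curve.
2. Observable constraints: it meets the y-axis at y = 1 (among the integer gridlines); it misses every integer gridline on the x-axis.
3. Putting this together gives p.

2*x^2 + 3*x*y + 2*y^2 - 3*y + 1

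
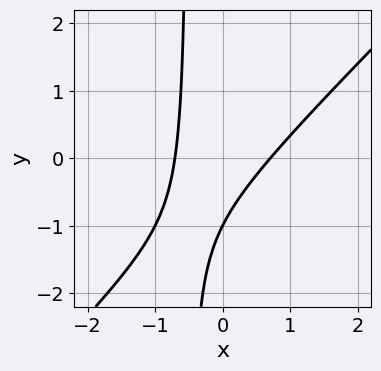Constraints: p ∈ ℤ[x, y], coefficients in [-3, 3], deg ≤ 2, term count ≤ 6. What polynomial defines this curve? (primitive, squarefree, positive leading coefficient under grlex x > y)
2*x^2 - 2*x*y - y - 1

(a) The degree is 2 — no degree-1 curve has this shape.
(b) From the visible intercepts: it meets the y-axis at y = -1 (among the integer gridlines).
(c) The integer polynomial consistent with all of this is the stated p.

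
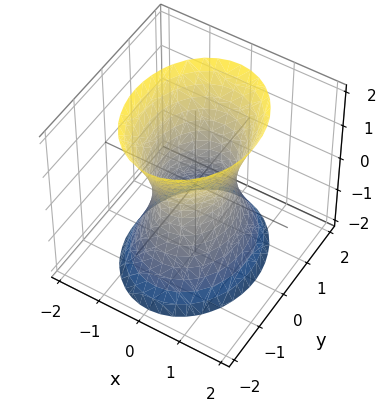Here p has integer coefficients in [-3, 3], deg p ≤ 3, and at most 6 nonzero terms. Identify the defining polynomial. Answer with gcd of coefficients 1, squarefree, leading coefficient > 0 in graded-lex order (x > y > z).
3*x^2 + 2*y^2 - z^2 - 2

1. Degree: one connected sheet with a waist; a quadric, so deg p = 2.
2. Symmetries: it's symmetric under y → −y, forcing even powers of y; the z ↦ −z reflection is a symmetry, so z appears only in even powers; mirror symmetry x ↦ −x ⇒ only even powers of x.
3. Against the integer gridlines: no z-intercept at any integer in the box; the y-axis gridline crossings are at y ∈ {-1, 1}.
4. Putting this together gives p.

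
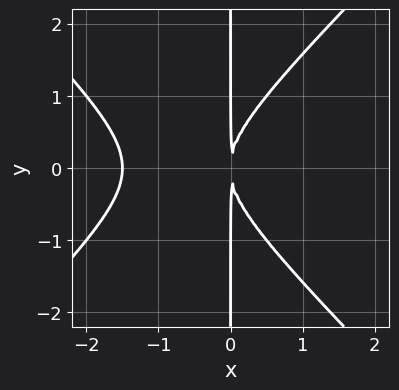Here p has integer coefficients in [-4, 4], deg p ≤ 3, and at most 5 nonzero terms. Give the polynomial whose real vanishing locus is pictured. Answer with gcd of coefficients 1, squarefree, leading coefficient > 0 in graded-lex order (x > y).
First, degree: the shape is more complex than any degree-2 curve, so deg p = 3.
Then, symmetries: mirror symmetry y ↦ −y ⇒ only even powers of y.
Then, observable constraints: the visible y-axis segment lies entirely on the curve.
Finally, putting this together gives p.

2*x^3 - 2*x*y^2 + 3*x^2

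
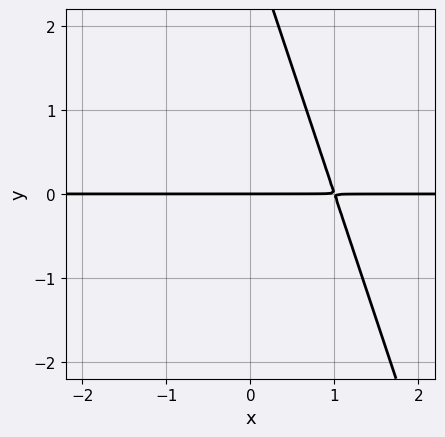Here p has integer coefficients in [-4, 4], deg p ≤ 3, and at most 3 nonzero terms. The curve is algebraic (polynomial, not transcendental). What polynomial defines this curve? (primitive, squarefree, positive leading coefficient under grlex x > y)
1. deg p = 2. No degree-1 curve has this shape.
2. Observable constraints: the visible x-axis segment lies entirely on the curve; it meets the y-axis at y = 0 (among the integer gridlines).
3. The integer polynomial consistent with all of this is the stated p.

3*x*y + y^2 - 3*y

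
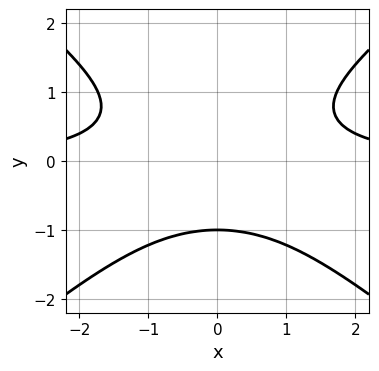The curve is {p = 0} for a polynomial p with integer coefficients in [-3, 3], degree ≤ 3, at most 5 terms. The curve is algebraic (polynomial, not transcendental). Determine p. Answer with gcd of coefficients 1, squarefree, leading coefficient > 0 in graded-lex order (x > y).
(a) The degree is 3 — a generic line meets the curve in up to 3 points.
(b) Symmetries: mirror symmetry x ↦ −x ⇒ only even powers of x.
(c) Reading off the gridlines: the curve avoids every integer x-axis point in the box; it meets the y-axis at y = -1 (among the integer gridlines).
(d) Matching integer coefficients to the picture gives p.

2*x^2*y - 3*y^3 - 3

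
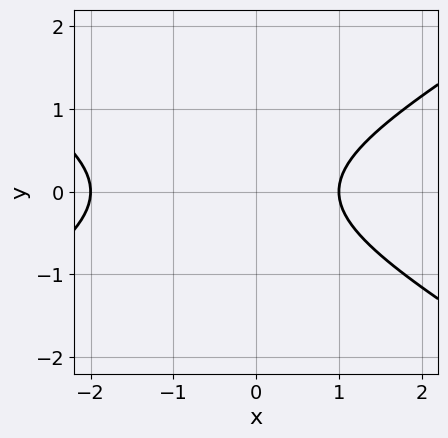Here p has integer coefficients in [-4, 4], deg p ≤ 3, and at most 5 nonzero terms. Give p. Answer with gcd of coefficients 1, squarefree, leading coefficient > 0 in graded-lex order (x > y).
x^2 - 3*y^2 + x - 2

First, the degree is 2 — the shape is more complex than any degree-1 curve.
Then, symmetries: it's symmetric under y → −y, forcing even powers of y.
Then, against the integer gridlines: among the integer gridlines, it crosses the x-axis at x ∈ {-2, 1}; it misses every integer gridline on the y-axis.
Finally, assembling these constraints gives the stated polynomial.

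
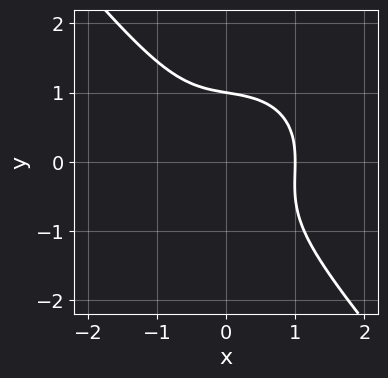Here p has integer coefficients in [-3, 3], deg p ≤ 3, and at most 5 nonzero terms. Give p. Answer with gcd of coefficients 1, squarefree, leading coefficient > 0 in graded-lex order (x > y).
1. deg p = 3. The shape is more complex than any degree-2 curve.
2. Against the integer gridlines: one y-axis crossing is at y = 1; it crosses the x-axis at the gridline x = 1.
3. Matching integer coefficients to the picture gives p.

2*x^3 + x*y^2 + 2*y^3 - 2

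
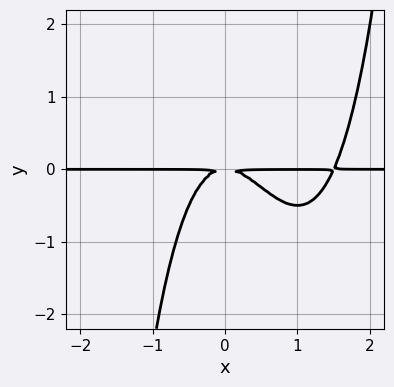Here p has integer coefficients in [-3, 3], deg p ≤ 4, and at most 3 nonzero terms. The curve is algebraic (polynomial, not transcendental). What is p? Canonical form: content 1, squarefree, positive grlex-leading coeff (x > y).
2*x^3*y - 3*x^2*y - 2*y^2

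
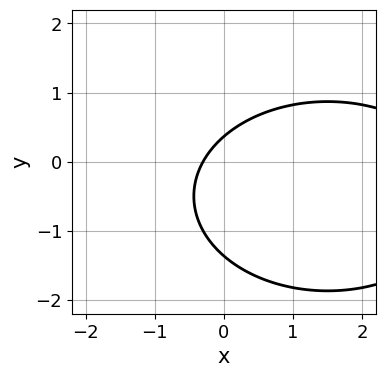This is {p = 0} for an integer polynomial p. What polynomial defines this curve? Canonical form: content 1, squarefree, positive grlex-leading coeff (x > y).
x^2 + 2*y^2 - 3*x + 2*y - 1

1. deg p = 2. A generic line meets the curve in up to 2 points.
2. Putting this together gives p.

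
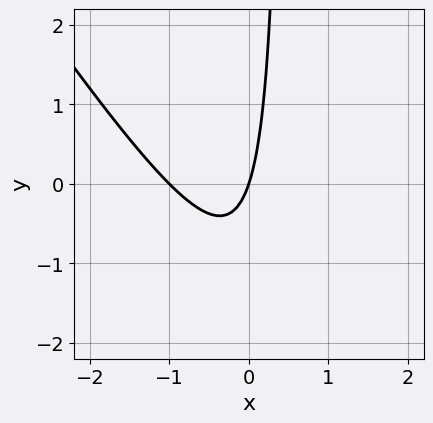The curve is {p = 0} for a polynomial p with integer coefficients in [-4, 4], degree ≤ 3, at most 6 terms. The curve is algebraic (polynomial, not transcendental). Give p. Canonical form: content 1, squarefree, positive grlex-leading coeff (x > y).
1. The degree is 2 — no degree-1 curve has this shape.
2. Against the integer gridlines: among the integer gridlines, it crosses the x-axis at x ∈ {-1, 0}; it crosses the y-axis at the gridline y = 0.
3. Assembling these constraints gives the stated polynomial.

3*x^2 + 2*x*y + 3*x - y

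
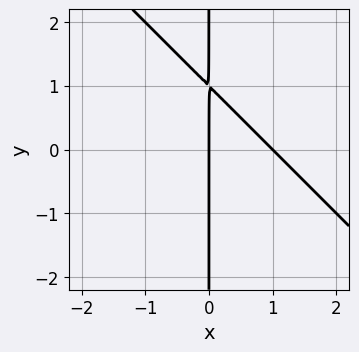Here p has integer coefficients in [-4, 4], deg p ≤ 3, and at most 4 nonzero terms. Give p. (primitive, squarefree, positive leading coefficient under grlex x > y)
x^2 + x*y - x

First, degree: no degree-1 curve has this shape, so deg p = 2.
Next, from the axis intercepts and sections: among the integer gridlines, it crosses the x-axis at x ∈ {0, 1}; every point of the y-axis in the box is on the curve.
Finally, solving for integer coefficients yields p as stated.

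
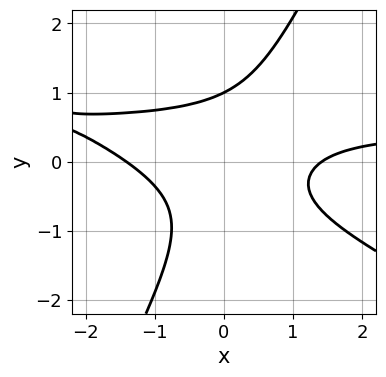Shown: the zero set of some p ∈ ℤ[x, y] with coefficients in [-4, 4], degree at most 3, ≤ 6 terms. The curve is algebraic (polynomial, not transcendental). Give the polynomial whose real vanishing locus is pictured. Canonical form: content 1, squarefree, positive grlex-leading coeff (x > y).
First, degree: the shape is more complex than any degree-2 curve, so deg p = 3.
Then, reading off the gridlines: it meets the y-axis at y = 1 (among the integer gridlines).
Finally, assembling these constraints gives the stated polynomial.

2*x^2*y + 3*x*y^2 - 2*y^3 - x^2 + 2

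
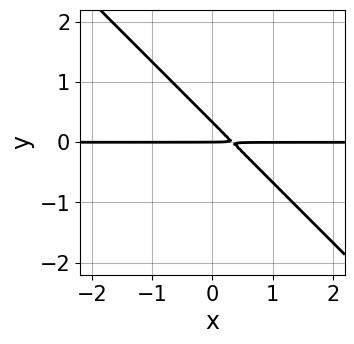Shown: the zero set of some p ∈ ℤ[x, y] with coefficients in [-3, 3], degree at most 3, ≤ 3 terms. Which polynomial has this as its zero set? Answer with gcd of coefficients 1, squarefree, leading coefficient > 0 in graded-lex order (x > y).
3*x*y + 3*y^2 - y

(a) Degree: a generic line meets the curve in up to 2 points, so deg p = 2.
(b) Checking where it meets the axes: the visible x-axis segment lies entirely on the curve; it crosses the y-axis at the gridline y = 0.
(c) Fitting integer coefficients to these (and the overall shape) gives p.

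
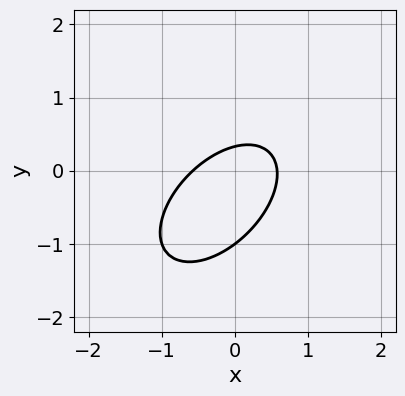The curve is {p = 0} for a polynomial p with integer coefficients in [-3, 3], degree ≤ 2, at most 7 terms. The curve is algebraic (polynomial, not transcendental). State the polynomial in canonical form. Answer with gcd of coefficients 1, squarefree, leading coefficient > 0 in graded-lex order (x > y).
First, the degree is 2 — a generic line meets the curve in up to 2 points.
Then, checking where it meets the axes: it meets the y-axis at y = -1 (among the integer gridlines).
Finally, matching integer coefficients to the picture gives p.

3*x^2 - 3*x*y + 3*y^2 + 2*y - 1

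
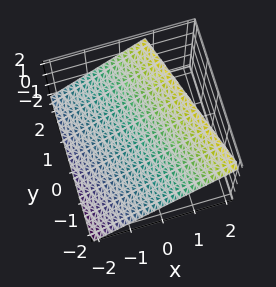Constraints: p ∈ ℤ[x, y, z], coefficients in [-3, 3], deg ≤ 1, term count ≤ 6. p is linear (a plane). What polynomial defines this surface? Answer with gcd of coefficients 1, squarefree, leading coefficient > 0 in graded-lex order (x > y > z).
The degree is 1 — the surface is flat (a plane).
Against the integer gridlines: it crosses the y-axis at the gridline y = -2.
Assembling these constraints gives the stated polynomial.

3*x + y - 3*z + 2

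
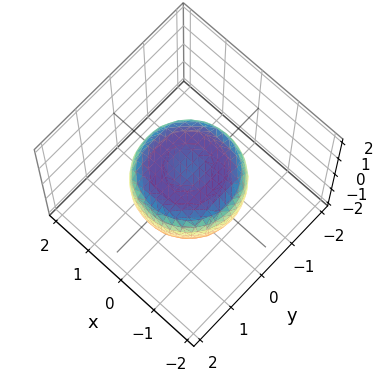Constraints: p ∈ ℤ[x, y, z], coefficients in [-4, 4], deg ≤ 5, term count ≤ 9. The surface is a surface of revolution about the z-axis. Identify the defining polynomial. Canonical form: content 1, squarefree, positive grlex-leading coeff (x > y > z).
x^4 + 2*x^2*y^2 + y^4 - x^2 - y^2 + 2*z^2 - 1

The degree is 4 — the shape is more complex than any degree-3 surface.
Symmetries: the z-axis is an axis of rotation, so x and y enter only as x² + y².
From the visible intercepts: a circular section at z = 0 has radius between 1 and 2.
The integer polynomial consistent with all of this is the stated p.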